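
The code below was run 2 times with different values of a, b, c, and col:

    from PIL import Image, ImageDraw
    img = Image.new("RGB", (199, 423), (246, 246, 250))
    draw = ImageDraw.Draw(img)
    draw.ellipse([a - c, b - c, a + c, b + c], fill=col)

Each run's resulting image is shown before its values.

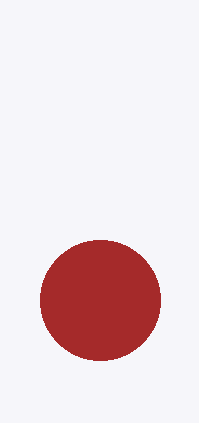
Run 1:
a = 100, b = 300, c = 60, col = 'brown'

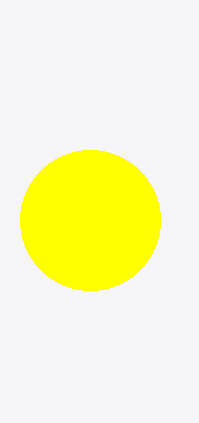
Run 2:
a = 90
b = 220
c = 70
col = 'yellow'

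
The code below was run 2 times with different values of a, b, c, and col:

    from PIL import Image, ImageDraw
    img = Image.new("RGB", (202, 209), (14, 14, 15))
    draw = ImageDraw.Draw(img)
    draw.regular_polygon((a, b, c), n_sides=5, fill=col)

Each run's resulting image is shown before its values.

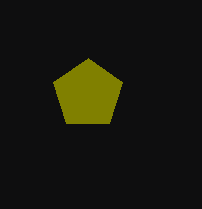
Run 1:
a = 88; b = 94; c = 36; col = 'olive'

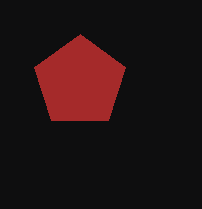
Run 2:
a = 80, b = 82, c = 48, col = 'brown'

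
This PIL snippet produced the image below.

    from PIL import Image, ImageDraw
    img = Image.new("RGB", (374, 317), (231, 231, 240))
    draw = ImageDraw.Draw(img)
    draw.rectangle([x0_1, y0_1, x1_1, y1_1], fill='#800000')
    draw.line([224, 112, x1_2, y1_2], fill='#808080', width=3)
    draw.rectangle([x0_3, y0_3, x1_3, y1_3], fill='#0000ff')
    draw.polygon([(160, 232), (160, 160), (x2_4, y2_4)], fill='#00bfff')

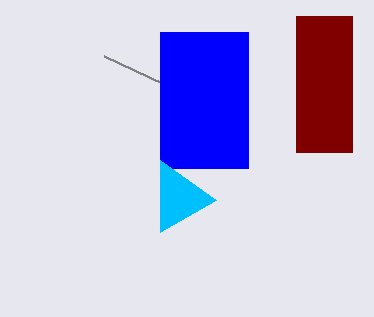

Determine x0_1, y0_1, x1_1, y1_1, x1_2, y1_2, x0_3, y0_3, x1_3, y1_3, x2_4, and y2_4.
x0_1 = 296; y0_1 = 16; x1_1 = 352; y1_1 = 152; x1_2 = 104; y1_2 = 56; x0_3 = 160; y0_3 = 32; x1_3 = 248; y1_3 = 168; x2_4 = 216; y2_4 = 200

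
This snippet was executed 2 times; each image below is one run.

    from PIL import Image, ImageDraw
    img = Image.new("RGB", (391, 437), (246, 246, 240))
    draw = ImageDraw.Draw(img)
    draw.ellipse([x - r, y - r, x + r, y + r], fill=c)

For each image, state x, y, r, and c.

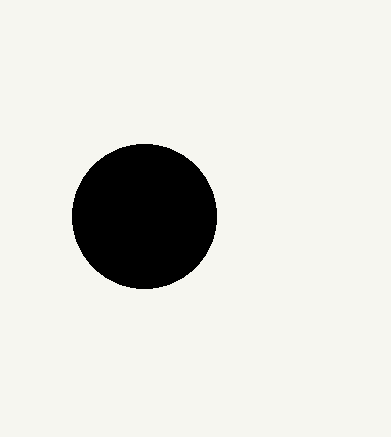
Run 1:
x = 144; y = 216; r = 72; c = 'black'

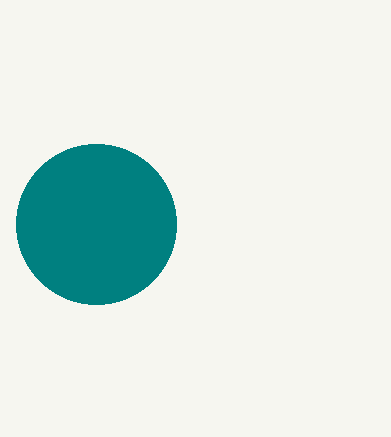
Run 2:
x = 96; y = 224; r = 80; c = 'teal'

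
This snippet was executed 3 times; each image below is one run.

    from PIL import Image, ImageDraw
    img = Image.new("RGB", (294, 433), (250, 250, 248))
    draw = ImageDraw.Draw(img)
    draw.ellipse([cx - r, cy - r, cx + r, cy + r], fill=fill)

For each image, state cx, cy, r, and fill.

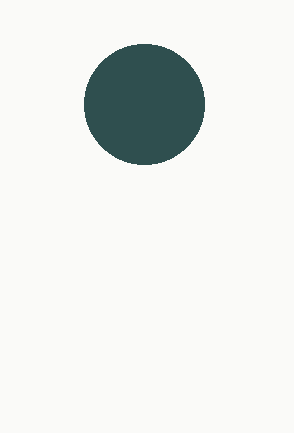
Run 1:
cx = 144; cy = 104; r = 60; fill = 'darkslategray'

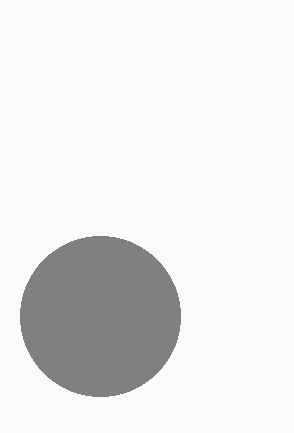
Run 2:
cx = 100, cy = 316, r = 80, fill = 'gray'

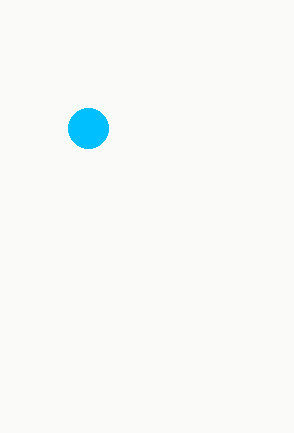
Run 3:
cx = 88, cy = 128, r = 20, fill = 'deepskyblue'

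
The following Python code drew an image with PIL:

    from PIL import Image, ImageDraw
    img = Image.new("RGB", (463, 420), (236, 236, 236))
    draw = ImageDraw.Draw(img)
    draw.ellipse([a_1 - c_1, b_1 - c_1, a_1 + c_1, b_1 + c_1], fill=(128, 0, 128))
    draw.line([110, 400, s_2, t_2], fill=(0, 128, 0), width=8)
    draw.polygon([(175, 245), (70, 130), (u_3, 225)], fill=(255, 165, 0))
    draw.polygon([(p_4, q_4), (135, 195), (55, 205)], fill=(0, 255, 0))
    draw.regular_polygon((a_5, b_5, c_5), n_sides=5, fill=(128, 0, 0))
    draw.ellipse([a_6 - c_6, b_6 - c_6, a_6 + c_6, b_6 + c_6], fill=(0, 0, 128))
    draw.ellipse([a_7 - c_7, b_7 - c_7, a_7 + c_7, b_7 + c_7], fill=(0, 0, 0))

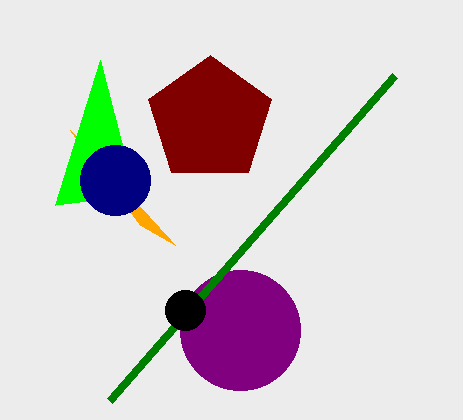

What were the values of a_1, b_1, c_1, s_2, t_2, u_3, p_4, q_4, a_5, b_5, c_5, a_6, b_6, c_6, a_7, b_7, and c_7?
a_1 = 240
b_1 = 330
c_1 = 60
s_2 = 395
t_2 = 75
u_3 = 140
p_4 = 100
q_4 = 60
a_5 = 210
b_5 = 120
c_5 = 65
a_6 = 115
b_6 = 180
c_6 = 35
a_7 = 185
b_7 = 310
c_7 = 20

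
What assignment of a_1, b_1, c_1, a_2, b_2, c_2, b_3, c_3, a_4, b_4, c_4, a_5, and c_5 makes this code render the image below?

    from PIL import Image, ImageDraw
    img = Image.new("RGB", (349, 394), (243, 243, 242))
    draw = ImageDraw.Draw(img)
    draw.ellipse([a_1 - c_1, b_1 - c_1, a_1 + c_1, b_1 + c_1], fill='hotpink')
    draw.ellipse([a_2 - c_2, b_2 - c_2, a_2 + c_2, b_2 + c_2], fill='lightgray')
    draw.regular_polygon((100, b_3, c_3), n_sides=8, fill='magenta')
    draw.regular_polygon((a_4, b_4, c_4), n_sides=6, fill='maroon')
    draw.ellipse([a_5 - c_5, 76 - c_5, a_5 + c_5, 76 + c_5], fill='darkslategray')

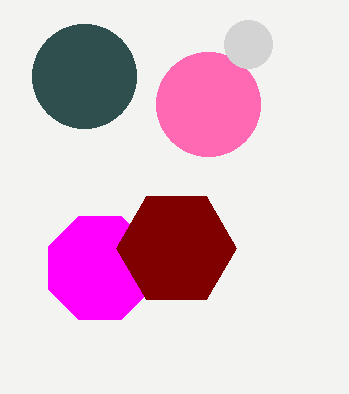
a_1 = 208; b_1 = 104; c_1 = 52; a_2 = 248; b_2 = 44; c_2 = 24; b_3 = 268; c_3 = 56; a_4 = 176; b_4 = 248; c_4 = 60; a_5 = 84; c_5 = 52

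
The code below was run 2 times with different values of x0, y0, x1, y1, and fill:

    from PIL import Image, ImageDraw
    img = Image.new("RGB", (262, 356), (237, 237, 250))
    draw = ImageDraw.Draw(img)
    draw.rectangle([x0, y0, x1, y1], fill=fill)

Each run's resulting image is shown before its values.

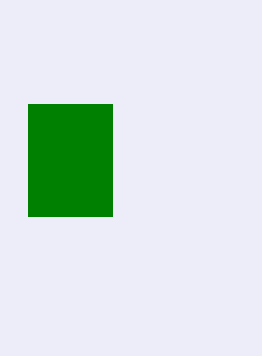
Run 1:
x0 = 28; y0 = 104; x1 = 112; y1 = 216; fill = 'green'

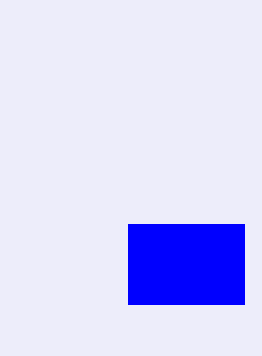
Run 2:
x0 = 128
y0 = 224
x1 = 244
y1 = 304
fill = 'blue'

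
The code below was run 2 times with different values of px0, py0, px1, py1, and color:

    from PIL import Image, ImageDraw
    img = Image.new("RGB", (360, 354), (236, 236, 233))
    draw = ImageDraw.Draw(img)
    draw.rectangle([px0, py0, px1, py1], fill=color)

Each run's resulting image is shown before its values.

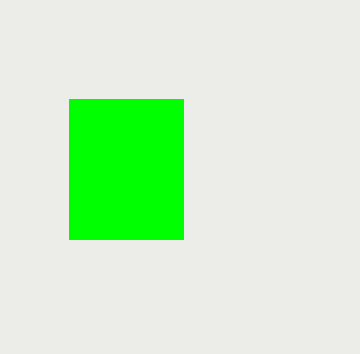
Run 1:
px0 = 69
py0 = 99
px1 = 183
py1 = 239
color = 'lime'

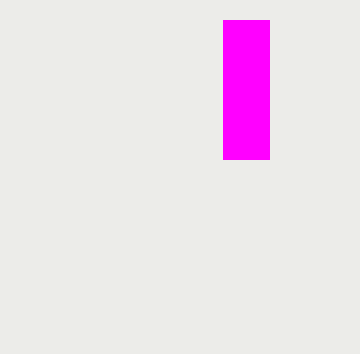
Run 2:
px0 = 223, py0 = 20, px1 = 269, py1 = 159, color = 'magenta'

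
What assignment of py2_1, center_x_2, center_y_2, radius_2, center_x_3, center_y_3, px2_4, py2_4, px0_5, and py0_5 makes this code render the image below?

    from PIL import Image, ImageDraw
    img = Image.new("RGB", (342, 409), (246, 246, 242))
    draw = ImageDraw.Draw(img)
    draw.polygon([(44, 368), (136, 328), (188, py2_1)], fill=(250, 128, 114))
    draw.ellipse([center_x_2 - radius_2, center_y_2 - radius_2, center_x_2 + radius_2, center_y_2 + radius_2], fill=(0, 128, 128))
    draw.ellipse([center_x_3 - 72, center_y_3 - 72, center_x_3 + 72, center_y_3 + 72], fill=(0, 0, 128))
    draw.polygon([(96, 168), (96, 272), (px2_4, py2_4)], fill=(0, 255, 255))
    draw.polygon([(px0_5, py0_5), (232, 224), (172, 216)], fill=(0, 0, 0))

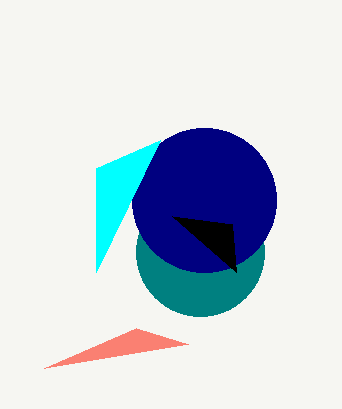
py2_1 = 344, center_x_2 = 200, center_y_2 = 252, radius_2 = 64, center_x_3 = 204, center_y_3 = 200, px2_4 = 160, py2_4 = 140, px0_5 = 236, py0_5 = 272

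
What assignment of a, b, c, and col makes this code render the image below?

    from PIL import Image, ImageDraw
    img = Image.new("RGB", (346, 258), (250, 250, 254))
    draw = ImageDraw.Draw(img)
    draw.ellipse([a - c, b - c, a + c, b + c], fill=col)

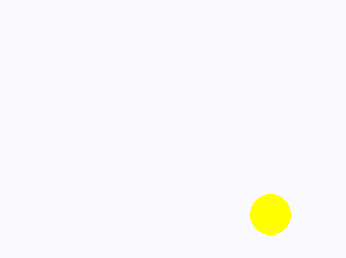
a = 270; b = 214; c = 20; col = 'yellow'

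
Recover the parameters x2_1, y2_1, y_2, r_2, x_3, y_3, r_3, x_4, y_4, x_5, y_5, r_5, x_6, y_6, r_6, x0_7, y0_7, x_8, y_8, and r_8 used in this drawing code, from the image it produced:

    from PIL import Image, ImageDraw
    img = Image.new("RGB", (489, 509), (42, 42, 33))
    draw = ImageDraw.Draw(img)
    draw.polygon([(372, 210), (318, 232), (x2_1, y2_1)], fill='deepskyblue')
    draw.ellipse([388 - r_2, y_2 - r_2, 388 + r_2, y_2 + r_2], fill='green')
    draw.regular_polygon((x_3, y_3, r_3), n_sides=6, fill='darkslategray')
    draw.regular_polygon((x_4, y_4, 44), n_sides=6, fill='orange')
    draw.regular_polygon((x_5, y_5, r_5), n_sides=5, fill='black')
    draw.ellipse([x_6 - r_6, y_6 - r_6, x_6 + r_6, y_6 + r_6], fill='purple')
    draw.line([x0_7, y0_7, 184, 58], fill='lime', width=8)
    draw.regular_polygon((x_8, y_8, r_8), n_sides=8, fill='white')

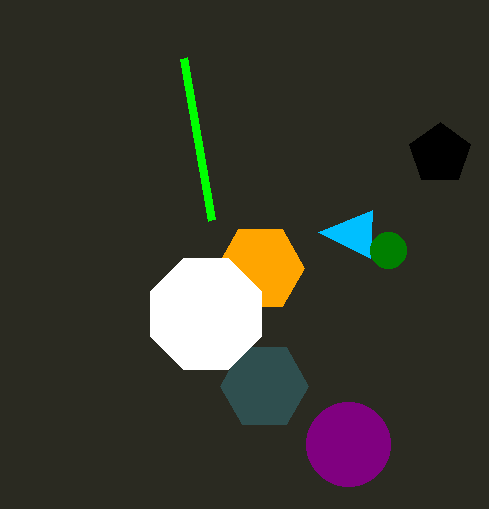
x2_1 = 370, y2_1 = 258, y_2 = 250, r_2 = 18, x_3 = 264, y_3 = 386, r_3 = 44, x_4 = 260, y_4 = 268, x_5 = 440, y_5 = 154, r_5 = 32, x_6 = 348, y_6 = 444, r_6 = 42, x0_7 = 212, y0_7 = 220, x_8 = 206, y_8 = 314, r_8 = 60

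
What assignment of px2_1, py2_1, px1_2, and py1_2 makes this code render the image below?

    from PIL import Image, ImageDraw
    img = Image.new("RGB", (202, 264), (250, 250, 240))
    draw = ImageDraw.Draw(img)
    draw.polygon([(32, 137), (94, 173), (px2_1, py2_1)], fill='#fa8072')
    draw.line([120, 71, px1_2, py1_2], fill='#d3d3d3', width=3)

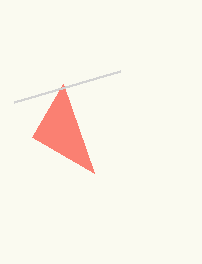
px2_1 = 63; py2_1 = 84; px1_2 = 14; py1_2 = 102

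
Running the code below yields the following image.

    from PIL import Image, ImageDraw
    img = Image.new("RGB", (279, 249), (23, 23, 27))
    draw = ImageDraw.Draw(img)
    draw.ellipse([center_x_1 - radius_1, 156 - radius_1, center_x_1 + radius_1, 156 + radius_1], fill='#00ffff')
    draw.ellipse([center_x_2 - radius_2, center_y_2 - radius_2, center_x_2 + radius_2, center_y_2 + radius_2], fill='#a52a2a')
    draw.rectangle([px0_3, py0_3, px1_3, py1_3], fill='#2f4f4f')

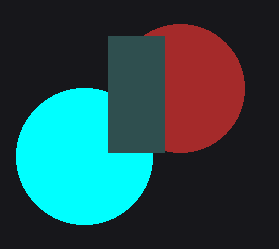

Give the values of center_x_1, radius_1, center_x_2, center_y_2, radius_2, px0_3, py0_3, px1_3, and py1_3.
center_x_1 = 84; radius_1 = 68; center_x_2 = 180; center_y_2 = 88; radius_2 = 64; px0_3 = 108; py0_3 = 36; px1_3 = 164; py1_3 = 152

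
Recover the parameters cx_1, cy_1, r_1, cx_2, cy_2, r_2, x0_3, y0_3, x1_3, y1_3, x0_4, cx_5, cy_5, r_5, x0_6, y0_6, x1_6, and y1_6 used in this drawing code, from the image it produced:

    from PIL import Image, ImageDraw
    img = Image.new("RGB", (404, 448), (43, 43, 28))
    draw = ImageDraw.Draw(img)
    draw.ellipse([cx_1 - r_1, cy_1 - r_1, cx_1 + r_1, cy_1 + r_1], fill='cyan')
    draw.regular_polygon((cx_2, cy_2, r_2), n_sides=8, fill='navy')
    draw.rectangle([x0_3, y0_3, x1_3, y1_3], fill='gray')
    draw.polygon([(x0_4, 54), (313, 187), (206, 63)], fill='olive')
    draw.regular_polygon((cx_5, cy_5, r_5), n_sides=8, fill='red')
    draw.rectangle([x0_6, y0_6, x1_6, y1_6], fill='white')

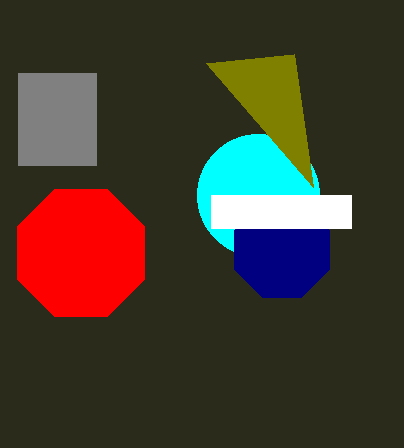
cx_1 = 258
cy_1 = 195
r_1 = 61
cx_2 = 282
cy_2 = 250
r_2 = 51
x0_3 = 18
y0_3 = 73
x1_3 = 96
y1_3 = 165
x0_4 = 294
cx_5 = 81
cy_5 = 253
r_5 = 69
x0_6 = 211
y0_6 = 195
x1_6 = 351
y1_6 = 228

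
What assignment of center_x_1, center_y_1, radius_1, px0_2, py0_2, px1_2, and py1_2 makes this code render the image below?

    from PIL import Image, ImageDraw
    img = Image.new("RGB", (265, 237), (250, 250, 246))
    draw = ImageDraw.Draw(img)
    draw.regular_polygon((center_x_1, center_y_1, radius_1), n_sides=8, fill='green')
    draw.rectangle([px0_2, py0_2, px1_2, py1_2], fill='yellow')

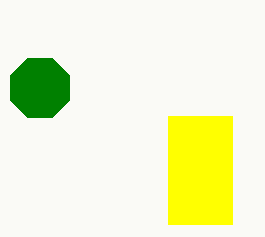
center_x_1 = 40, center_y_1 = 88, radius_1 = 32, px0_2 = 168, py0_2 = 116, px1_2 = 232, py1_2 = 224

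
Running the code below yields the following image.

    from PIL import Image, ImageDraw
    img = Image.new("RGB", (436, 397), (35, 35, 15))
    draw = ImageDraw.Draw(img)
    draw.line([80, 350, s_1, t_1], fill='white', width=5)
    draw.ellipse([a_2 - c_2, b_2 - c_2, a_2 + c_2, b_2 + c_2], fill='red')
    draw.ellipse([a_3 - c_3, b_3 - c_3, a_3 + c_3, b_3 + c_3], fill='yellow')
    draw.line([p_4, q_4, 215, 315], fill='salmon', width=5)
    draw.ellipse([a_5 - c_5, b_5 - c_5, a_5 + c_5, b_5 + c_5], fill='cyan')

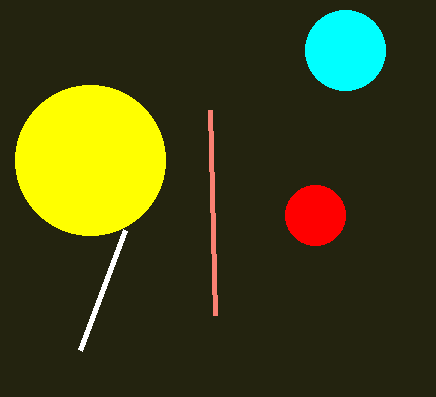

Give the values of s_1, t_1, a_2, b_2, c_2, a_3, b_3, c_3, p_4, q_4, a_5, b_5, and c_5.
s_1 = 125; t_1 = 230; a_2 = 315; b_2 = 215; c_2 = 30; a_3 = 90; b_3 = 160; c_3 = 75; p_4 = 210; q_4 = 110; a_5 = 345; b_5 = 50; c_5 = 40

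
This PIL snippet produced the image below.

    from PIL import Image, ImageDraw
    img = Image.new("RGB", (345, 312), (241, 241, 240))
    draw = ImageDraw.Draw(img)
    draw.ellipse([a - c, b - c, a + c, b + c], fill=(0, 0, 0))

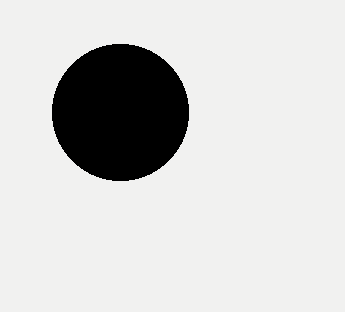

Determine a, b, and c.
a = 120, b = 112, c = 68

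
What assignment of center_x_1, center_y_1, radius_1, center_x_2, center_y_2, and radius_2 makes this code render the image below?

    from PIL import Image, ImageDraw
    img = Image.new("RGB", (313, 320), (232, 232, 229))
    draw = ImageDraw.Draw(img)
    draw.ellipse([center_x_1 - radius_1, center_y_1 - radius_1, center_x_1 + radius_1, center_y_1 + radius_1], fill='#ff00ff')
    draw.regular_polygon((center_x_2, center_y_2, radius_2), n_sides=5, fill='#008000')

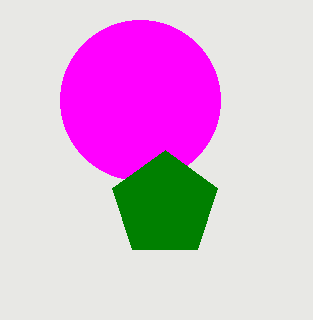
center_x_1 = 140, center_y_1 = 100, radius_1 = 80, center_x_2 = 165, center_y_2 = 205, radius_2 = 55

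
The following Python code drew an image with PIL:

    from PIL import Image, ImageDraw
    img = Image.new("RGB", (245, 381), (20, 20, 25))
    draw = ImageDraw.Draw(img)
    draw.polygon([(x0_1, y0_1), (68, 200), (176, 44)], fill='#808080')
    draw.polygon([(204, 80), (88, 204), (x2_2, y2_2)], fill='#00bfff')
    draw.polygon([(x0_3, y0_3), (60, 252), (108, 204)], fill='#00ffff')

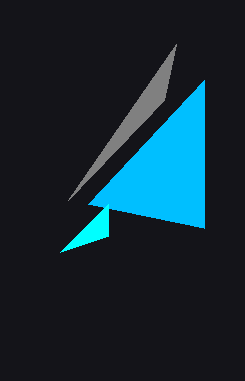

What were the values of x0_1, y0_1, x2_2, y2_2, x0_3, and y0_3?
x0_1 = 164
y0_1 = 100
x2_2 = 204
y2_2 = 228
x0_3 = 108
y0_3 = 236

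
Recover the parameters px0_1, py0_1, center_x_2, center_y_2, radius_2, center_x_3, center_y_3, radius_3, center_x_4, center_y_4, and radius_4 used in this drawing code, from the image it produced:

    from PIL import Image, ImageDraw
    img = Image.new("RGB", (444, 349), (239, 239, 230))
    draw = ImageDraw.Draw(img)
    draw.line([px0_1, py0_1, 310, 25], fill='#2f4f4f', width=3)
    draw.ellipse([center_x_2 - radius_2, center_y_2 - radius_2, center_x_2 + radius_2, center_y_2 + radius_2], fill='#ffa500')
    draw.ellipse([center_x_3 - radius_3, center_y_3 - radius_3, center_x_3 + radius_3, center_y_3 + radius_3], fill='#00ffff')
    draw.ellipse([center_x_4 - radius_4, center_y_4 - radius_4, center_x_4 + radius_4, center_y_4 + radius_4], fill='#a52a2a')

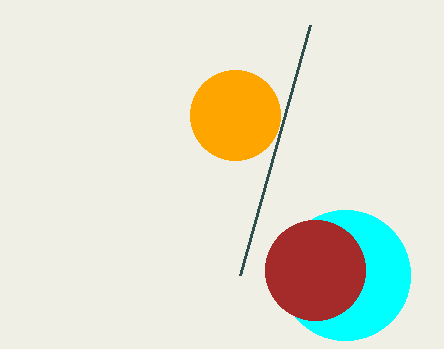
px0_1 = 240
py0_1 = 275
center_x_2 = 235
center_y_2 = 115
radius_2 = 45
center_x_3 = 345
center_y_3 = 275
radius_3 = 65
center_x_4 = 315
center_y_4 = 270
radius_4 = 50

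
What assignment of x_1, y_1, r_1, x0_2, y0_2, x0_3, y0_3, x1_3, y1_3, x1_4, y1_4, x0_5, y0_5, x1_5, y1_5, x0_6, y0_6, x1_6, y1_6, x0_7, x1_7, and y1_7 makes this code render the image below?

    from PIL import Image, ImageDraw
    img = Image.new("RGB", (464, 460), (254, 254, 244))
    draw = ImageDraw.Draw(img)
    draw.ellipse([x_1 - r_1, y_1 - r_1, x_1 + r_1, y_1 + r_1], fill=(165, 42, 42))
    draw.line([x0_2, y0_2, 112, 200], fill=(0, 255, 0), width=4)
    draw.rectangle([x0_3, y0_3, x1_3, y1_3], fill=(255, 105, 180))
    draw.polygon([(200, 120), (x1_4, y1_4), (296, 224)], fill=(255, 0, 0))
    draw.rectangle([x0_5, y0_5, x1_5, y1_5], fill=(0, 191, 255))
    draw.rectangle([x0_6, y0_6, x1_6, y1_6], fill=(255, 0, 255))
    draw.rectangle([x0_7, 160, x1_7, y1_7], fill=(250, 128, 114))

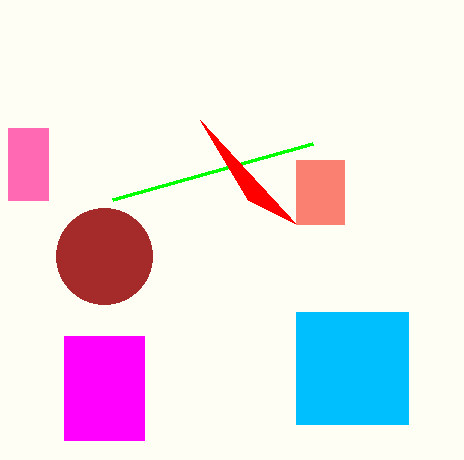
x_1 = 104, y_1 = 256, r_1 = 48, x0_2 = 312, y0_2 = 144, x0_3 = 8, y0_3 = 128, x1_3 = 48, y1_3 = 200, x1_4 = 248, y1_4 = 200, x0_5 = 296, y0_5 = 312, x1_5 = 408, y1_5 = 424, x0_6 = 64, y0_6 = 336, x1_6 = 144, y1_6 = 440, x0_7 = 296, x1_7 = 344, y1_7 = 224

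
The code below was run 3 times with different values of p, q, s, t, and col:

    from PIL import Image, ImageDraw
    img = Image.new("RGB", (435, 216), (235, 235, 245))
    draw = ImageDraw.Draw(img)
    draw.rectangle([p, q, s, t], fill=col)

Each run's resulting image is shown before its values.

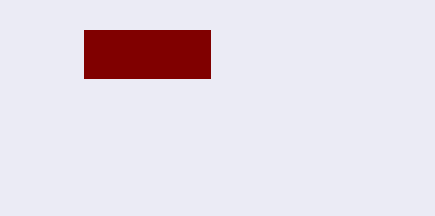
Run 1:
p = 84, q = 30, s = 210, t = 78, col = 'maroon'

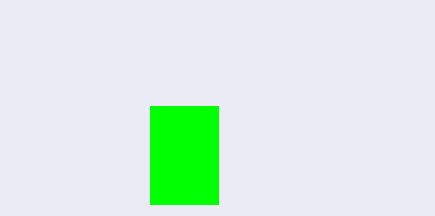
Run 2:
p = 150
q = 106
s = 218
t = 204
col = 'lime'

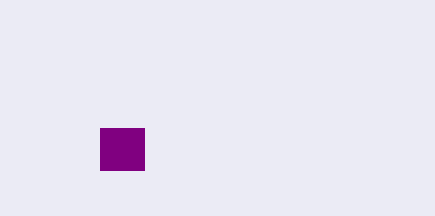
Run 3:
p = 100
q = 128
s = 144
t = 170
col = 'purple'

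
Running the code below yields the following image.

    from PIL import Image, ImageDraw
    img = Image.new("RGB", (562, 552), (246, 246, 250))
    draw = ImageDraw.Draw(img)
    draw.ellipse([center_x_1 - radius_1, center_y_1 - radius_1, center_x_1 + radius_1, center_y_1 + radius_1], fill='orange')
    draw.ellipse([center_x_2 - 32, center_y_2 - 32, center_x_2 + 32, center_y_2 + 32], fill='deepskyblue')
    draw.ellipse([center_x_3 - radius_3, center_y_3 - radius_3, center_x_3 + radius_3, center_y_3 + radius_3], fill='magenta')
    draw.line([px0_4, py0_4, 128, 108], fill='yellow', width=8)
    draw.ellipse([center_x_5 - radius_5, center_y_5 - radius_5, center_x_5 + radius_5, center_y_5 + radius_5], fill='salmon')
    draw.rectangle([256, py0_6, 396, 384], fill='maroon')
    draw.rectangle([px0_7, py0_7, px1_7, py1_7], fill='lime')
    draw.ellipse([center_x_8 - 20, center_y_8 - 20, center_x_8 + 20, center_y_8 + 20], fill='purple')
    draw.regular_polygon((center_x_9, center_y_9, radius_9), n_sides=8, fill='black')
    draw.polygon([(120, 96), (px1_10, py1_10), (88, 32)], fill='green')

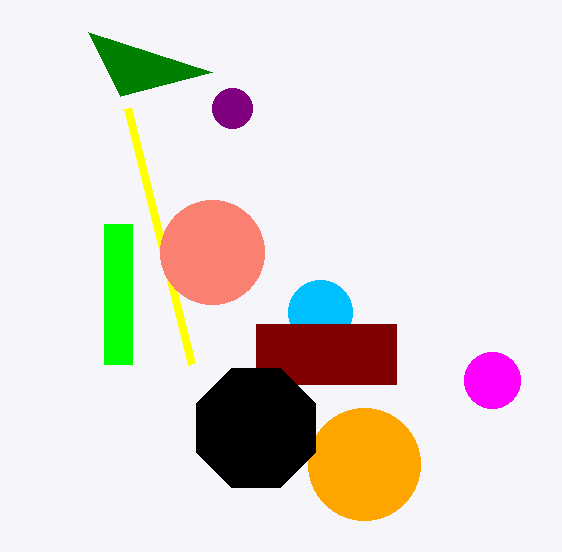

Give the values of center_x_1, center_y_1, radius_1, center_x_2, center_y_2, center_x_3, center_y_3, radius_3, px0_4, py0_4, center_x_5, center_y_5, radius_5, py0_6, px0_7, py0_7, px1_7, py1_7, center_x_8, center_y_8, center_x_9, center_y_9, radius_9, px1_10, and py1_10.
center_x_1 = 364; center_y_1 = 464; radius_1 = 56; center_x_2 = 320; center_y_2 = 312; center_x_3 = 492; center_y_3 = 380; radius_3 = 28; px0_4 = 192; py0_4 = 364; center_x_5 = 212; center_y_5 = 252; radius_5 = 52; py0_6 = 324; px0_7 = 104; py0_7 = 224; px1_7 = 132; py1_7 = 364; center_x_8 = 232; center_y_8 = 108; center_x_9 = 256; center_y_9 = 428; radius_9 = 64; px1_10 = 212; py1_10 = 72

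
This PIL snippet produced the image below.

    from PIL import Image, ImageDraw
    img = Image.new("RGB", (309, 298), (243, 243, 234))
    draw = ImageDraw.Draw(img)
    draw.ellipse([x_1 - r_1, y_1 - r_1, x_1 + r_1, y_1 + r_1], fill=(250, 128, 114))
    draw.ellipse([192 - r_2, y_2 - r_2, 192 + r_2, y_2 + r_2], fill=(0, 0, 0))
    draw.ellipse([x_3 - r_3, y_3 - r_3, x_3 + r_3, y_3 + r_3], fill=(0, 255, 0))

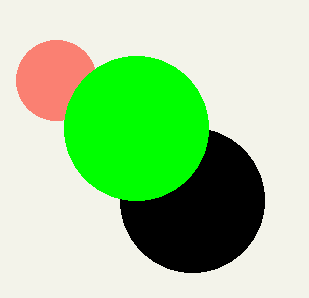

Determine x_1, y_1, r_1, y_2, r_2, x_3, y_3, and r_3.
x_1 = 56
y_1 = 80
r_1 = 40
y_2 = 200
r_2 = 72
x_3 = 136
y_3 = 128
r_3 = 72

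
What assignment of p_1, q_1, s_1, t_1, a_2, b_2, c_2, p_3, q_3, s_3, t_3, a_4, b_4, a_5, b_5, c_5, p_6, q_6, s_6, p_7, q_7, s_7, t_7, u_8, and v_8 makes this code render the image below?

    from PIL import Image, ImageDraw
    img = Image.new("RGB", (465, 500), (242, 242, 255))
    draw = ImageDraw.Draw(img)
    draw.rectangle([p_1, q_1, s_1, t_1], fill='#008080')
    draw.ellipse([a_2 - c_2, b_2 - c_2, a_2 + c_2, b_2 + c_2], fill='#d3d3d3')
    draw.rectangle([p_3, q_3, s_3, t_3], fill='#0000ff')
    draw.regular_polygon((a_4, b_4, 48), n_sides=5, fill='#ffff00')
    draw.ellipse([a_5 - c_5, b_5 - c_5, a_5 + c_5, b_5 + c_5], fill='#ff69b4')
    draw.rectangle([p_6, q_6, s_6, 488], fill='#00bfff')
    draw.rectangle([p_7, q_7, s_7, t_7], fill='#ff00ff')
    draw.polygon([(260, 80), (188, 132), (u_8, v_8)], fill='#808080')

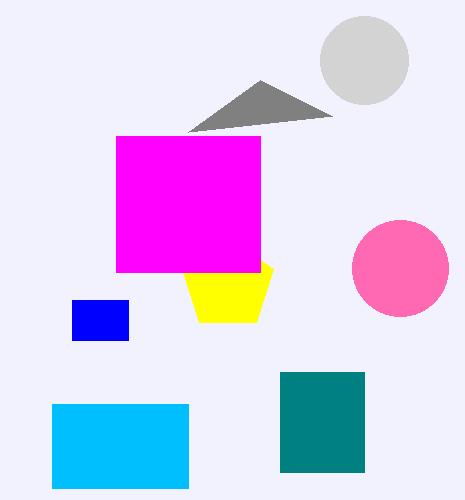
p_1 = 280, q_1 = 372, s_1 = 364, t_1 = 472, a_2 = 364, b_2 = 60, c_2 = 44, p_3 = 72, q_3 = 300, s_3 = 128, t_3 = 340, a_4 = 228, b_4 = 284, a_5 = 400, b_5 = 268, c_5 = 48, p_6 = 52, q_6 = 404, s_6 = 188, p_7 = 116, q_7 = 136, s_7 = 260, t_7 = 272, u_8 = 332, v_8 = 116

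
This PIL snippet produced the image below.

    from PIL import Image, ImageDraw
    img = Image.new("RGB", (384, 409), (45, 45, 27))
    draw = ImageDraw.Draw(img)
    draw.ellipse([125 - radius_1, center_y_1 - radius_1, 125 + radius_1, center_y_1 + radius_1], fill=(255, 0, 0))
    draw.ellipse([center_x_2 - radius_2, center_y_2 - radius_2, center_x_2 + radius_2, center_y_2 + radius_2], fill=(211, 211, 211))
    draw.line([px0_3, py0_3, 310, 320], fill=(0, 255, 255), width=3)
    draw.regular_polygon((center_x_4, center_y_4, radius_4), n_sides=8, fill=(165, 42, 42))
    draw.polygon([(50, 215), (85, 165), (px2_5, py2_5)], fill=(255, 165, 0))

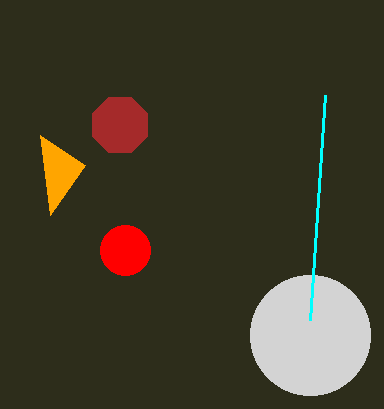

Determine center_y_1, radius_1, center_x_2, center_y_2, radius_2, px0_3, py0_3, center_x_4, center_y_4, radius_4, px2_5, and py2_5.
center_y_1 = 250; radius_1 = 25; center_x_2 = 310; center_y_2 = 335; radius_2 = 60; px0_3 = 325; py0_3 = 95; center_x_4 = 120; center_y_4 = 125; radius_4 = 30; px2_5 = 40; py2_5 = 135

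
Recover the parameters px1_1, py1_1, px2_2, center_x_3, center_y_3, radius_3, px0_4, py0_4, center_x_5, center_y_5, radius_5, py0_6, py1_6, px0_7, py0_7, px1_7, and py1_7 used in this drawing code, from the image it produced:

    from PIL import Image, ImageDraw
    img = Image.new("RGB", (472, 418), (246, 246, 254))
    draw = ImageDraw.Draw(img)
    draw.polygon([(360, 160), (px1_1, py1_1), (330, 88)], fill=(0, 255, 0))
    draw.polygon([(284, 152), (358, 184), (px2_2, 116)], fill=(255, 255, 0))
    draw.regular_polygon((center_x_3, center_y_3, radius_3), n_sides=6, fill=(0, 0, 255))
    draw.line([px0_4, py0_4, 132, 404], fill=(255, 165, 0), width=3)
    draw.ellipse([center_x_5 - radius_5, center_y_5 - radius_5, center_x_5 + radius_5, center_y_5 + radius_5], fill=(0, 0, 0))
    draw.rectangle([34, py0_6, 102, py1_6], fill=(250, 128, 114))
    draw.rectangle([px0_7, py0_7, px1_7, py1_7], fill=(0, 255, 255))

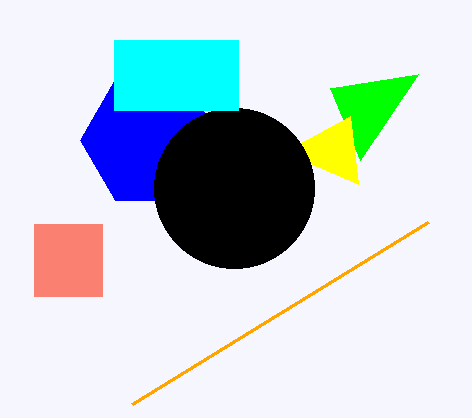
px1_1 = 418
py1_1 = 74
px2_2 = 350
center_x_3 = 150
center_y_3 = 140
radius_3 = 70
px0_4 = 428
py0_4 = 222
center_x_5 = 234
center_y_5 = 188
radius_5 = 80
py0_6 = 224
py1_6 = 296
px0_7 = 114
py0_7 = 40
px1_7 = 238
py1_7 = 110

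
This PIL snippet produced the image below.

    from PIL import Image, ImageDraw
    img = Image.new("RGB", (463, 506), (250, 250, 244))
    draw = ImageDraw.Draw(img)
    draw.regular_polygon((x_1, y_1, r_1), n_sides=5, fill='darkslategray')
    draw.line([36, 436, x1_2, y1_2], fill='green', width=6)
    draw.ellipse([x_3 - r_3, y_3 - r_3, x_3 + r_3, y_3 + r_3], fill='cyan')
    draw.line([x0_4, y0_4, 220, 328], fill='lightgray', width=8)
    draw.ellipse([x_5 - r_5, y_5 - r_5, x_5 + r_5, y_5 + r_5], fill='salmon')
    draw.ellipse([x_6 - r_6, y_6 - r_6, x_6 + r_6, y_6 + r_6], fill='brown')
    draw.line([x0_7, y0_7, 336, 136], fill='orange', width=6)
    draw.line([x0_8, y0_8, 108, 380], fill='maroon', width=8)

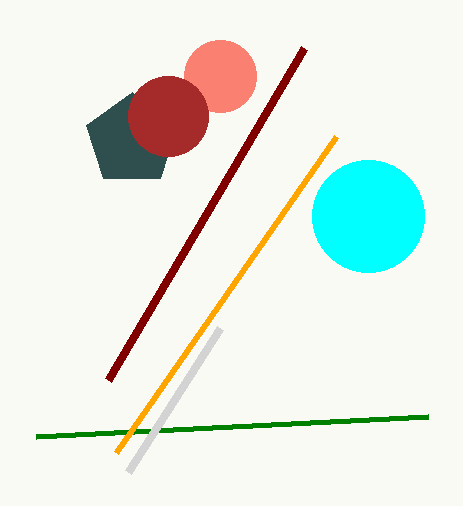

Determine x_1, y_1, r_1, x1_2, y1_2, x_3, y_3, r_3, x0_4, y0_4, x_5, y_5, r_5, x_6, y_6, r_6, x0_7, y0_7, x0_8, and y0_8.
x_1 = 132, y_1 = 140, r_1 = 48, x1_2 = 428, y1_2 = 416, x_3 = 368, y_3 = 216, r_3 = 56, x0_4 = 128, y0_4 = 472, x_5 = 220, y_5 = 76, r_5 = 36, x_6 = 168, y_6 = 116, r_6 = 40, x0_7 = 116, y0_7 = 452, x0_8 = 304, y0_8 = 48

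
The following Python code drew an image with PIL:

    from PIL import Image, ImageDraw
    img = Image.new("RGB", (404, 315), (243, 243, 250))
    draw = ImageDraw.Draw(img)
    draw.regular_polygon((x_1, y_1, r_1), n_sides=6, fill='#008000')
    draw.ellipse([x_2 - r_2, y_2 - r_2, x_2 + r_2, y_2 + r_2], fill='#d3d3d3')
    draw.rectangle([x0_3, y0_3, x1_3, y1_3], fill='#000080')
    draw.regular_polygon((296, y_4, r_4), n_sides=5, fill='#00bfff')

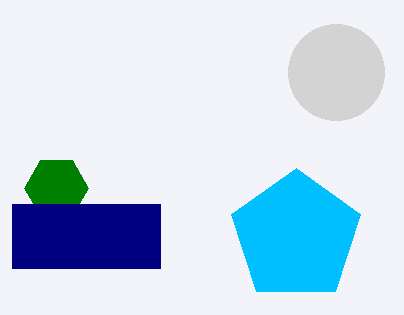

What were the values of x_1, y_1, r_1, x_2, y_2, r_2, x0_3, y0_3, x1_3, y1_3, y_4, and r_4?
x_1 = 56
y_1 = 188
r_1 = 32
x_2 = 336
y_2 = 72
r_2 = 48
x0_3 = 12
y0_3 = 204
x1_3 = 160
y1_3 = 268
y_4 = 236
r_4 = 68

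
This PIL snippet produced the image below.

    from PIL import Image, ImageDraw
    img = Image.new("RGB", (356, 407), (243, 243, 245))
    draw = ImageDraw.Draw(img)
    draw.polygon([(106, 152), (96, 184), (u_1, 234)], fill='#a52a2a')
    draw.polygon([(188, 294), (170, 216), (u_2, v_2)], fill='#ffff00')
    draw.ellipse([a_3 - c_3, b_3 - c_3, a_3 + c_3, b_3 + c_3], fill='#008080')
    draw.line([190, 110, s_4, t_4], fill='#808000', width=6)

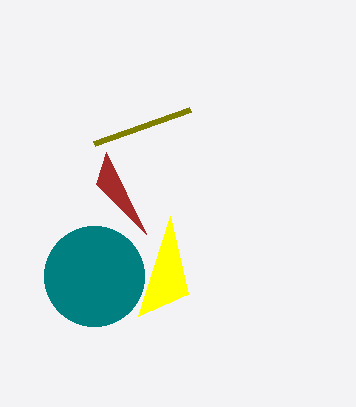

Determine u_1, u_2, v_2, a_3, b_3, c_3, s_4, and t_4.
u_1 = 146
u_2 = 138
v_2 = 316
a_3 = 94
b_3 = 276
c_3 = 50
s_4 = 94
t_4 = 144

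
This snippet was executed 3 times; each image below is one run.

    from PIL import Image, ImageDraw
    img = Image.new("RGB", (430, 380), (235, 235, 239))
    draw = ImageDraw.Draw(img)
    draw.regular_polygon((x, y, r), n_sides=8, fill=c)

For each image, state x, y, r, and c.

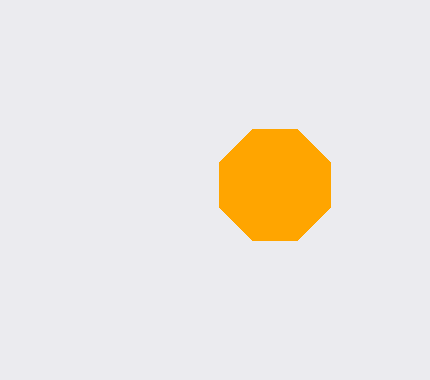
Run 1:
x = 275; y = 185; r = 60; c = 'orange'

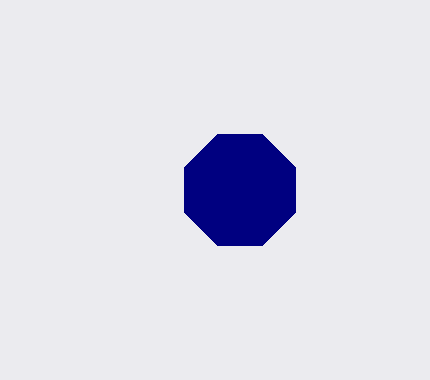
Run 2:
x = 240
y = 190
r = 60
c = 'navy'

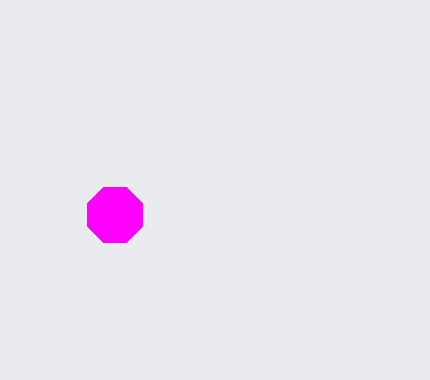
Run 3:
x = 115
y = 215
r = 30
c = 'magenta'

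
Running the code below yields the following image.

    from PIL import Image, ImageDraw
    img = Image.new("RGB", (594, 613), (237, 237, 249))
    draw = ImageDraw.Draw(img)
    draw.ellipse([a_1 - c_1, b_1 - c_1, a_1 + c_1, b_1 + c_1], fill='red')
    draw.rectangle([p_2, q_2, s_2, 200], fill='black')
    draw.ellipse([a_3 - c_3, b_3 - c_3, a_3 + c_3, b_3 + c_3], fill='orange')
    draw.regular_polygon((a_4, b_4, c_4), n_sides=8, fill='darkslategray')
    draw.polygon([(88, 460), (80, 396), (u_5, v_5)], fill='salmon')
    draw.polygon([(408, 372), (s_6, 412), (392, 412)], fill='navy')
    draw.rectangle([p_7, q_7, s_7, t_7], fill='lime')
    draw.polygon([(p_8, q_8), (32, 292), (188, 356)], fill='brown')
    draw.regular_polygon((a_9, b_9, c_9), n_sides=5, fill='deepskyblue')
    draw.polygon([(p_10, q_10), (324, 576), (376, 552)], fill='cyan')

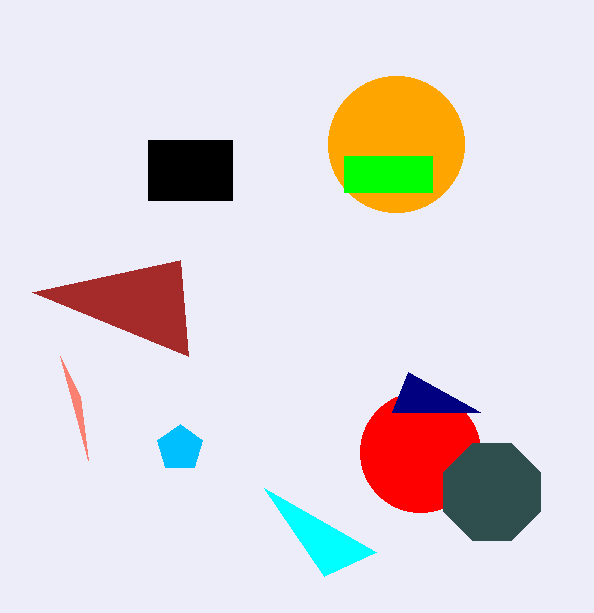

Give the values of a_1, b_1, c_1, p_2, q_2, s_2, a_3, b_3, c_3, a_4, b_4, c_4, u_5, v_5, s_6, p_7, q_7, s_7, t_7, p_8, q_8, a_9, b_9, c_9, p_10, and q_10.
a_1 = 420
b_1 = 452
c_1 = 60
p_2 = 148
q_2 = 140
s_2 = 232
a_3 = 396
b_3 = 144
c_3 = 68
a_4 = 492
b_4 = 492
c_4 = 52
u_5 = 60
v_5 = 356
s_6 = 480
p_7 = 344
q_7 = 156
s_7 = 432
t_7 = 192
p_8 = 180
q_8 = 260
a_9 = 180
b_9 = 448
c_9 = 24
p_10 = 264
q_10 = 488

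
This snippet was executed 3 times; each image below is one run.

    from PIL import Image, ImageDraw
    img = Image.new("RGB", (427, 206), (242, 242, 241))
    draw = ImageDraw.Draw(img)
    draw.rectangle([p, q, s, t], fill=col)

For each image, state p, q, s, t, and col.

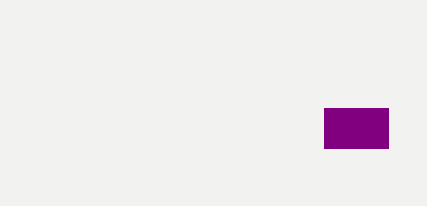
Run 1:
p = 324, q = 108, s = 388, t = 148, col = 'purple'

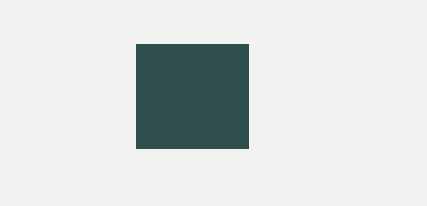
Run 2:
p = 136; q = 44; s = 248; t = 148; col = 'darkslategray'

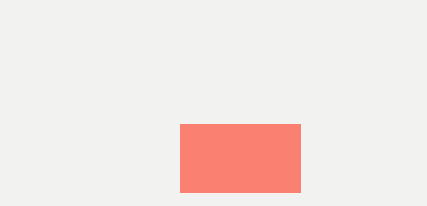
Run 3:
p = 180, q = 124, s = 300, t = 192, col = 'salmon'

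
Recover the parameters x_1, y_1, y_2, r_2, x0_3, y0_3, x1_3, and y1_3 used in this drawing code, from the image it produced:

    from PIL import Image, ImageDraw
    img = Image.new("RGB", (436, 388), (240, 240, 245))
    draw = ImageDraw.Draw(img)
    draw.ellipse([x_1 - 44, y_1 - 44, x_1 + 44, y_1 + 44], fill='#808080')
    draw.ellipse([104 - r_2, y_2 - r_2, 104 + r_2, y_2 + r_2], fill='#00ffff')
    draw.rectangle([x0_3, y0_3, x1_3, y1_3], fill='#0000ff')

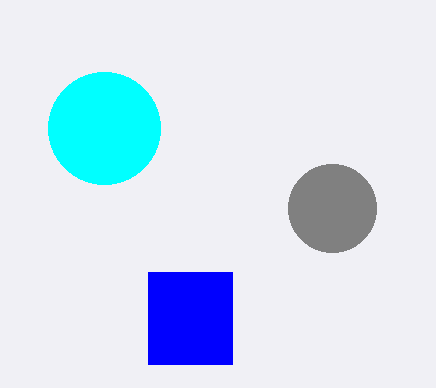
x_1 = 332; y_1 = 208; y_2 = 128; r_2 = 56; x0_3 = 148; y0_3 = 272; x1_3 = 232; y1_3 = 364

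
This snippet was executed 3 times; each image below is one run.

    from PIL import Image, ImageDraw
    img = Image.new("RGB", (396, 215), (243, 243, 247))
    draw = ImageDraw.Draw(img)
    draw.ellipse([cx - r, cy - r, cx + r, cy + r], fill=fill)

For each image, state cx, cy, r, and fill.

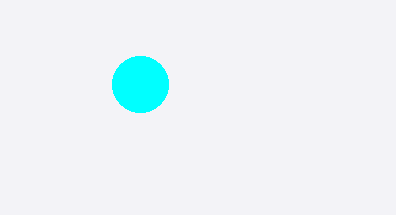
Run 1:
cx = 140
cy = 84
r = 28
fill = 'cyan'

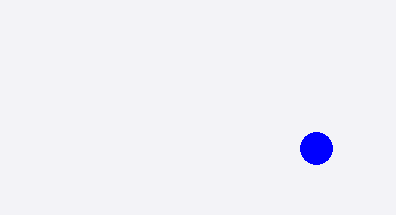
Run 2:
cx = 316; cy = 148; r = 16; fill = 'blue'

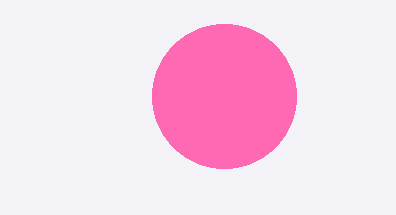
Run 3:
cx = 224
cy = 96
r = 72
fill = 'hotpink'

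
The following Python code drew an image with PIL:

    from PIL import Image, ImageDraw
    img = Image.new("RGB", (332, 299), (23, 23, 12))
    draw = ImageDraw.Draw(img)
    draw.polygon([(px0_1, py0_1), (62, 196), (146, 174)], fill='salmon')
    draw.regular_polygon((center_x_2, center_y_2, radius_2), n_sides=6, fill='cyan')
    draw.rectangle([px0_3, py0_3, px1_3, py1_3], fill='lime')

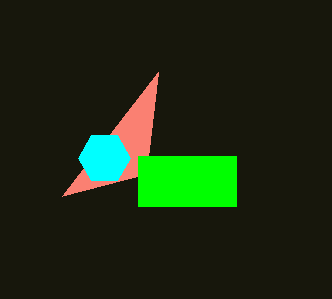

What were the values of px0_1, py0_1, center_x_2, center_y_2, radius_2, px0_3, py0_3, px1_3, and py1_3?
px0_1 = 158, py0_1 = 72, center_x_2 = 104, center_y_2 = 158, radius_2 = 26, px0_3 = 138, py0_3 = 156, px1_3 = 236, py1_3 = 206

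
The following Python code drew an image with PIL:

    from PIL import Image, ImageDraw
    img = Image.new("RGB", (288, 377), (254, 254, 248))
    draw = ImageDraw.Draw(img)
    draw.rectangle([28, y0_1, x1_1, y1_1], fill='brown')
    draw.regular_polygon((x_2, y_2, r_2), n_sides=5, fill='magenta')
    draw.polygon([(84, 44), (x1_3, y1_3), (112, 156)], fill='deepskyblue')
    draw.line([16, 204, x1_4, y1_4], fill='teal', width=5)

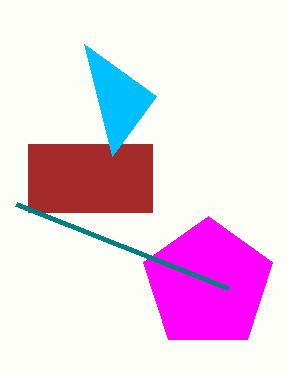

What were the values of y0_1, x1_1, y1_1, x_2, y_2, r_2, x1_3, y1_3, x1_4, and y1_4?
y0_1 = 144
x1_1 = 152
y1_1 = 212
x_2 = 208
y_2 = 284
r_2 = 68
x1_3 = 156
y1_3 = 96
x1_4 = 228
y1_4 = 288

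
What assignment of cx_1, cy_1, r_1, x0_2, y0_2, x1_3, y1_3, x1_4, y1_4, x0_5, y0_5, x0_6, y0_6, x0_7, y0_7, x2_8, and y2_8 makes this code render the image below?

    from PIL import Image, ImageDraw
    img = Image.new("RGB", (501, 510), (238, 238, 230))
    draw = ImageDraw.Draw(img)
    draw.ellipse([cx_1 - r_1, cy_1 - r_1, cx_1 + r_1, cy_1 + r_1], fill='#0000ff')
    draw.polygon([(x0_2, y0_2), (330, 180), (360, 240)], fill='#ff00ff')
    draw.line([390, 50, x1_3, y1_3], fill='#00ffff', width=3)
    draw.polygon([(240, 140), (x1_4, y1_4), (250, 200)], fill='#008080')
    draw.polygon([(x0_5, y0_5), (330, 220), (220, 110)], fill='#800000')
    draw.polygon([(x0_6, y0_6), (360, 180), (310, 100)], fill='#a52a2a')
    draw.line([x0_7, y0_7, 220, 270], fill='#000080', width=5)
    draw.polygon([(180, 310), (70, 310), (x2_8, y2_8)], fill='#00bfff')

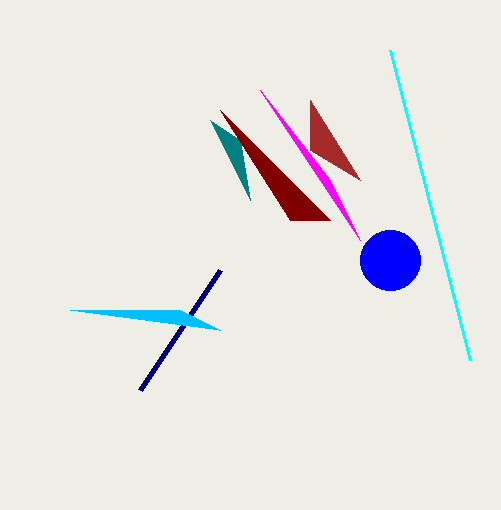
cx_1 = 390; cy_1 = 260; r_1 = 30; x0_2 = 260; y0_2 = 90; x1_3 = 470; y1_3 = 360; x1_4 = 210; y1_4 = 120; x0_5 = 290; y0_5 = 220; x0_6 = 310; y0_6 = 150; x0_7 = 140; y0_7 = 390; x2_8 = 220; y2_8 = 330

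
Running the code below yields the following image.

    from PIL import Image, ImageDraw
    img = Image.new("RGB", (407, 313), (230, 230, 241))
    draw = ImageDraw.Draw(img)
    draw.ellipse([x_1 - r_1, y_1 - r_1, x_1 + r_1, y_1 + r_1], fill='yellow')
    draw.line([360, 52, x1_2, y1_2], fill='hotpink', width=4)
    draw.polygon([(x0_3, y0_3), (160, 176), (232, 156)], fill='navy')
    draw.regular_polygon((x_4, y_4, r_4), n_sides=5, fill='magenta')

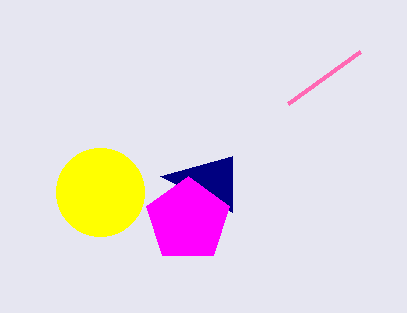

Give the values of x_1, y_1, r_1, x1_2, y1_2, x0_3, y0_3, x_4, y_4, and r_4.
x_1 = 100, y_1 = 192, r_1 = 44, x1_2 = 288, y1_2 = 104, x0_3 = 232, y0_3 = 212, x_4 = 188, y_4 = 220, r_4 = 44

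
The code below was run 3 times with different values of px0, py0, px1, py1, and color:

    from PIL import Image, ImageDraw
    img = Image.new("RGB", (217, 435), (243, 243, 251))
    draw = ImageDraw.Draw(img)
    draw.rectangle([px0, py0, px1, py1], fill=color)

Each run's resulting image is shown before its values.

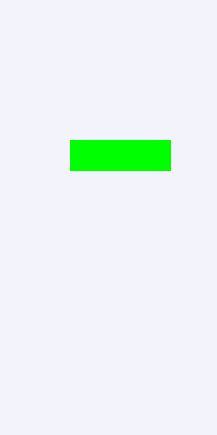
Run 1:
px0 = 70
py0 = 140
px1 = 170
py1 = 170
color = 'lime'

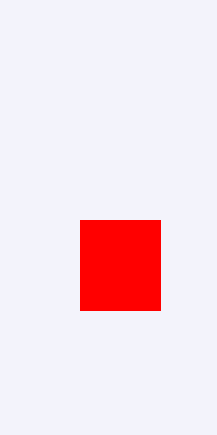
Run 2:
px0 = 80, py0 = 220, px1 = 160, py1 = 310, color = 'red'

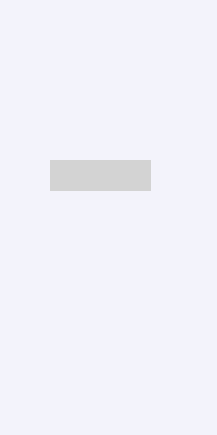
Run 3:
px0 = 50; py0 = 160; px1 = 150; py1 = 190; color = 'lightgray'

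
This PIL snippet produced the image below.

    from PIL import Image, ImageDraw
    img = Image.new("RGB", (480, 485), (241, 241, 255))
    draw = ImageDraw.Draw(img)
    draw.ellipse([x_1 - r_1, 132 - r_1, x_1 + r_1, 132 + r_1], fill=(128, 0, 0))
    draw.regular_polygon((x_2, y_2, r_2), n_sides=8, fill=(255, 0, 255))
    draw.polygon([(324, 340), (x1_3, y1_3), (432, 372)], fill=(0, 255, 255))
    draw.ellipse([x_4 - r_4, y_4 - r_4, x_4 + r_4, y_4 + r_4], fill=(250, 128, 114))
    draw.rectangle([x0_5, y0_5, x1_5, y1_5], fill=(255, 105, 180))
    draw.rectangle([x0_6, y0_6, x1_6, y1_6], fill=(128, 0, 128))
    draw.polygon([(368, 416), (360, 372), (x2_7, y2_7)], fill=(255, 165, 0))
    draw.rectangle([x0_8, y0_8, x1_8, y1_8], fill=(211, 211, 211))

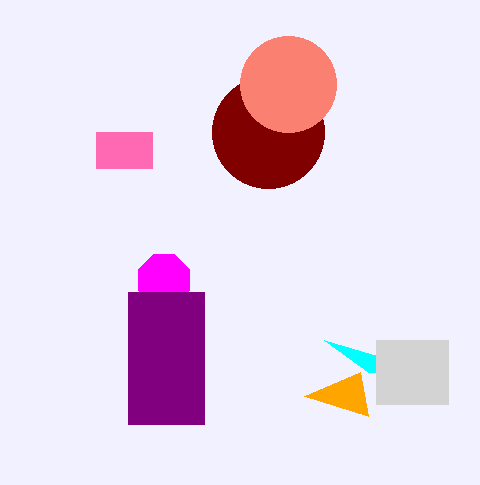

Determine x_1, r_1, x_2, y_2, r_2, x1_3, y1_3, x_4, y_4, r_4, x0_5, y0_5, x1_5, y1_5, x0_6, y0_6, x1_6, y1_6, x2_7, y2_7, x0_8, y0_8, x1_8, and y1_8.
x_1 = 268, r_1 = 56, x_2 = 164, y_2 = 280, r_2 = 28, x1_3 = 368, y1_3 = 372, x_4 = 288, y_4 = 84, r_4 = 48, x0_5 = 96, y0_5 = 132, x1_5 = 152, y1_5 = 168, x0_6 = 128, y0_6 = 292, x1_6 = 204, y1_6 = 424, x2_7 = 304, y2_7 = 396, x0_8 = 376, y0_8 = 340, x1_8 = 448, y1_8 = 404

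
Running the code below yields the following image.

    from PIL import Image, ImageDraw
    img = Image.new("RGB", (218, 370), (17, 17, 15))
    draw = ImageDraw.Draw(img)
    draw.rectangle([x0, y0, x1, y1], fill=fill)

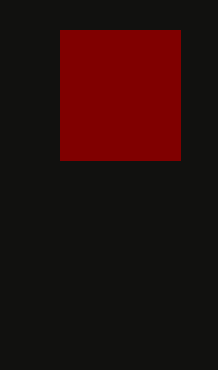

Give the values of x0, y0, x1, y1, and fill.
x0 = 60
y0 = 30
x1 = 180
y1 = 160
fill = 'maroon'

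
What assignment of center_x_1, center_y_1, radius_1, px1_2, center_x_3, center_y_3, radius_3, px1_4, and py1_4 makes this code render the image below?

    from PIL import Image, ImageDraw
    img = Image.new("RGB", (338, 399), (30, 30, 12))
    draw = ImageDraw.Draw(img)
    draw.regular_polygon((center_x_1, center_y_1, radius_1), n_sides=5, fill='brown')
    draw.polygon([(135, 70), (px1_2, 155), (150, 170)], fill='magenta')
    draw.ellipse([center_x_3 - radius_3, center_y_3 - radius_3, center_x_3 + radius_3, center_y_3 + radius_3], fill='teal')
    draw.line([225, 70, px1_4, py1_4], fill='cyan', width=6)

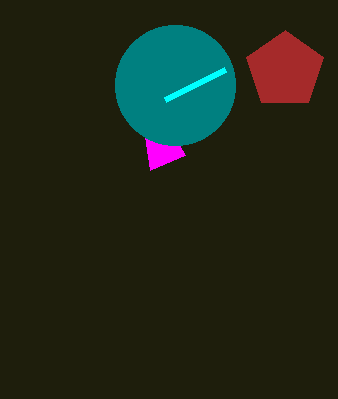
center_x_1 = 285
center_y_1 = 70
radius_1 = 40
px1_2 = 185
center_x_3 = 175
center_y_3 = 85
radius_3 = 60
px1_4 = 165
py1_4 = 100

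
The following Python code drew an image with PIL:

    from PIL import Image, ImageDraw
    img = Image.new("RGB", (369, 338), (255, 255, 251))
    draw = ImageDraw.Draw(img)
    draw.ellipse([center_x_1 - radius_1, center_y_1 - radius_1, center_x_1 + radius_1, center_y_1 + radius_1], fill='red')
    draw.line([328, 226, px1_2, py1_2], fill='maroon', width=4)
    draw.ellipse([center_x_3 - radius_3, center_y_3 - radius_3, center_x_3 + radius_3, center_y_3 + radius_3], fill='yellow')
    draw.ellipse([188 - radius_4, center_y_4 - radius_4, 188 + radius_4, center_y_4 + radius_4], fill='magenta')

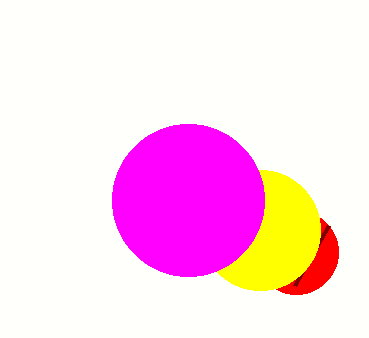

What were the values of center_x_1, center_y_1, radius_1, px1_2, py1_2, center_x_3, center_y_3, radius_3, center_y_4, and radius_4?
center_x_1 = 296; center_y_1 = 252; radius_1 = 42; px1_2 = 294; py1_2 = 286; center_x_3 = 260; center_y_3 = 230; radius_3 = 60; center_y_4 = 200; radius_4 = 76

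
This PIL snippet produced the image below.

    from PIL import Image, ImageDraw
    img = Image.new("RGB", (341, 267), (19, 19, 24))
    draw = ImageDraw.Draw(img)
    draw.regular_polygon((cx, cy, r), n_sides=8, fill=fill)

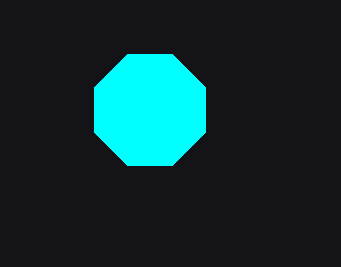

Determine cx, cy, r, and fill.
cx = 150; cy = 110; r = 60; fill = 'cyan'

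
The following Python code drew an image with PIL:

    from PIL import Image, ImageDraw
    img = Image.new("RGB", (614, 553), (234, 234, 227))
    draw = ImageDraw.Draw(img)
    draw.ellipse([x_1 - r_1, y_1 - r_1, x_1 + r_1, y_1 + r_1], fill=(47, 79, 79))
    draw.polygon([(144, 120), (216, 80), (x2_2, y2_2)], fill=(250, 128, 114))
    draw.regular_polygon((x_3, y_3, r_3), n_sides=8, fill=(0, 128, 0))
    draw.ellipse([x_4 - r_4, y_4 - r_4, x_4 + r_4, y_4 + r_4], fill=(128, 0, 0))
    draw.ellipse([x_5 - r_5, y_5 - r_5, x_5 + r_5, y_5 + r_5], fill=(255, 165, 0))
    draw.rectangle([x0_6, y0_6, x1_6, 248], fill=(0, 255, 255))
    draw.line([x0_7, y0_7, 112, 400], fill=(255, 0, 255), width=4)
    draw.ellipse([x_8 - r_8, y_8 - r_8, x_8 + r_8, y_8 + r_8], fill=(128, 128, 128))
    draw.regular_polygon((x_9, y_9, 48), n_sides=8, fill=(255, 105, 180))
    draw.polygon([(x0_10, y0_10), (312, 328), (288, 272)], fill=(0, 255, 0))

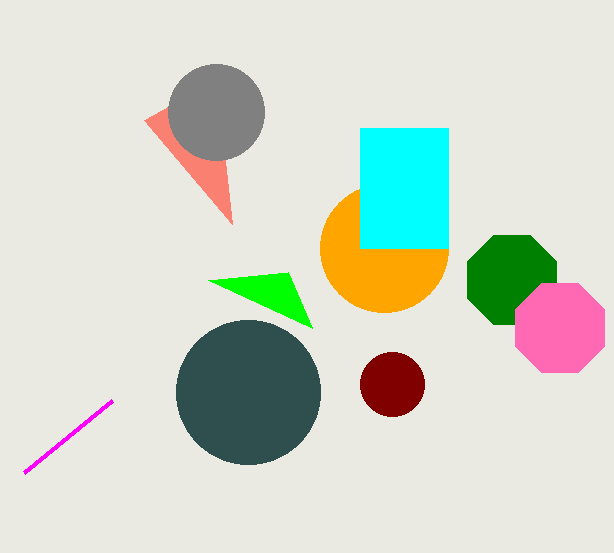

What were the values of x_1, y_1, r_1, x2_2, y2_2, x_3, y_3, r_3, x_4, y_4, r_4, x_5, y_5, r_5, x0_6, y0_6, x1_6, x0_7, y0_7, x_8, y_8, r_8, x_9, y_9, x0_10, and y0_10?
x_1 = 248; y_1 = 392; r_1 = 72; x2_2 = 232; y2_2 = 224; x_3 = 512; y_3 = 280; r_3 = 48; x_4 = 392; y_4 = 384; r_4 = 32; x_5 = 384; y_5 = 248; r_5 = 64; x0_6 = 360; y0_6 = 128; x1_6 = 448; x0_7 = 24; y0_7 = 472; x_8 = 216; y_8 = 112; r_8 = 48; x_9 = 560; y_9 = 328; x0_10 = 208; y0_10 = 280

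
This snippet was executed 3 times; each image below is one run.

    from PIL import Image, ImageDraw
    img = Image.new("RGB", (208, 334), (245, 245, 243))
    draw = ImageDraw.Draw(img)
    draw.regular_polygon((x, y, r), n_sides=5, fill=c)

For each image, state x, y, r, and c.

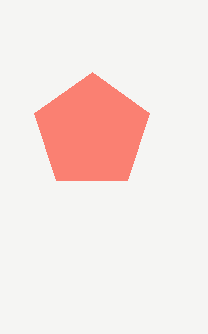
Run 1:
x = 92, y = 132, r = 60, c = 'salmon'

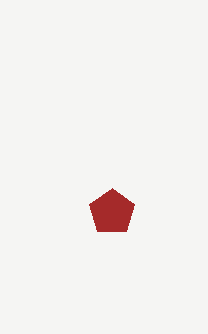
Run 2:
x = 112; y = 212; r = 24; c = 'brown'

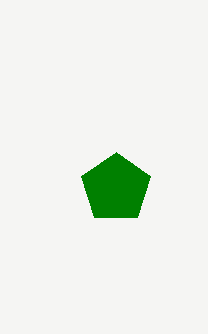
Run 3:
x = 116
y = 188
r = 36
c = 'green'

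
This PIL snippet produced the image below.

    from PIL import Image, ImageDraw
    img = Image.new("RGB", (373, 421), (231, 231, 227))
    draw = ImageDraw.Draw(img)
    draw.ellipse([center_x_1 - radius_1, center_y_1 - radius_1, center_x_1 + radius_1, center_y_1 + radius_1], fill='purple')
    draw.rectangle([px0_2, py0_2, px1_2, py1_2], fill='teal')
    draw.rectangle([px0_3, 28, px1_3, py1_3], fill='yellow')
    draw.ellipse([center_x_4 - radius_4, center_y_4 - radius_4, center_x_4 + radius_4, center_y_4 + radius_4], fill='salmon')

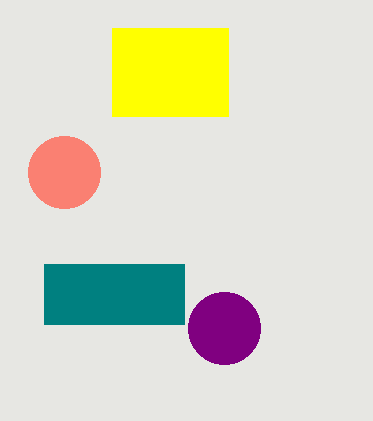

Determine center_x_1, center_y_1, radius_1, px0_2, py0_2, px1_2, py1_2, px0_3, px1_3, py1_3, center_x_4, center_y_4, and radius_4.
center_x_1 = 224; center_y_1 = 328; radius_1 = 36; px0_2 = 44; py0_2 = 264; px1_2 = 184; py1_2 = 324; px0_3 = 112; px1_3 = 228; py1_3 = 116; center_x_4 = 64; center_y_4 = 172; radius_4 = 36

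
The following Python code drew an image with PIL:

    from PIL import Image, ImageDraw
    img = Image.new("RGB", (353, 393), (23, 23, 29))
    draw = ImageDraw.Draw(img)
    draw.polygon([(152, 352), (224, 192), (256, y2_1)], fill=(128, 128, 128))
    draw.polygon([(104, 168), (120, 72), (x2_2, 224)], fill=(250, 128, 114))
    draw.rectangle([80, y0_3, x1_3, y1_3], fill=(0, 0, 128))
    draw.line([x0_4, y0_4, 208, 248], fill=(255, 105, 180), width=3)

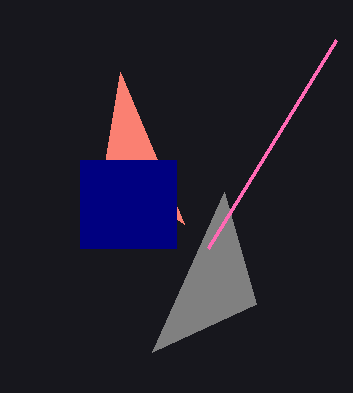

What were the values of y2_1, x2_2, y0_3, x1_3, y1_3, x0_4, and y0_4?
y2_1 = 304, x2_2 = 184, y0_3 = 160, x1_3 = 176, y1_3 = 248, x0_4 = 336, y0_4 = 40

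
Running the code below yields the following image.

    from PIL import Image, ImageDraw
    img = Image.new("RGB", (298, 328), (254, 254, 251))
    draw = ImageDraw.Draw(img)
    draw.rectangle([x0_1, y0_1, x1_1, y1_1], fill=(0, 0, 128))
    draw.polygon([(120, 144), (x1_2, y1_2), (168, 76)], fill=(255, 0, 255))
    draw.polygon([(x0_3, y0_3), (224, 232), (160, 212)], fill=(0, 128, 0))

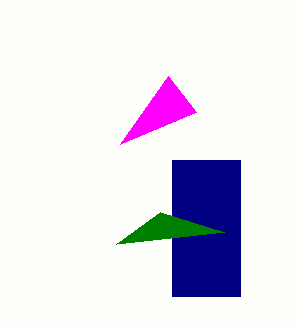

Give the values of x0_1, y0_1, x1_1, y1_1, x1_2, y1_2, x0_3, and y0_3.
x0_1 = 172
y0_1 = 160
x1_1 = 240
y1_1 = 296
x1_2 = 196
y1_2 = 112
x0_3 = 116
y0_3 = 244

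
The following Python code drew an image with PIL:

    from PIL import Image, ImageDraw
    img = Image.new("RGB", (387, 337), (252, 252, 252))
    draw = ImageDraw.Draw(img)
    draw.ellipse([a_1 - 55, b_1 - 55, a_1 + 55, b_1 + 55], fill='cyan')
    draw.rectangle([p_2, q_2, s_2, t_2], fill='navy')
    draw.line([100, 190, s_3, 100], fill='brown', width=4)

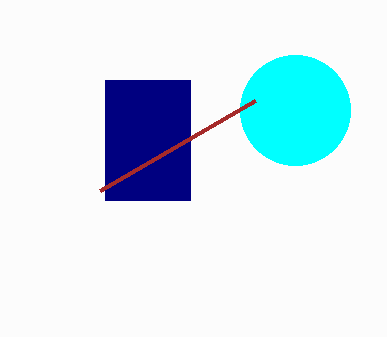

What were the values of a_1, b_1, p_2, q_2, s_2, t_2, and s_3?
a_1 = 295; b_1 = 110; p_2 = 105; q_2 = 80; s_2 = 190; t_2 = 200; s_3 = 255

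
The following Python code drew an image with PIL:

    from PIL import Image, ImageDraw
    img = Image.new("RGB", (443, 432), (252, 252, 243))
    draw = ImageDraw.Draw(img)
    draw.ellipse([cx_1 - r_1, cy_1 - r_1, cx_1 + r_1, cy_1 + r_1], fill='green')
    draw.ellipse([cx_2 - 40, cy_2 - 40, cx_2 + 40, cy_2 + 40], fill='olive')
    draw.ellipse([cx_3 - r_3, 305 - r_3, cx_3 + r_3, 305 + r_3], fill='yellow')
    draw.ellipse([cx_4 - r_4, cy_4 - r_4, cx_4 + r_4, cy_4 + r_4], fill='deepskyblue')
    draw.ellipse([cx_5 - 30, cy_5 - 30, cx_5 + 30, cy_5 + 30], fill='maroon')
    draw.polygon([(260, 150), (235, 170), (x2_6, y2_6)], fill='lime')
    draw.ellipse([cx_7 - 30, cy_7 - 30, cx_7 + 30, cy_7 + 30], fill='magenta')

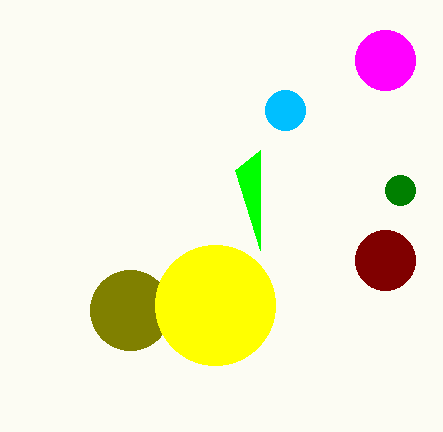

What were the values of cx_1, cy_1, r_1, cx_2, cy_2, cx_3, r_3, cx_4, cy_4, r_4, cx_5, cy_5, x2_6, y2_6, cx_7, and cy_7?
cx_1 = 400, cy_1 = 190, r_1 = 15, cx_2 = 130, cy_2 = 310, cx_3 = 215, r_3 = 60, cx_4 = 285, cy_4 = 110, r_4 = 20, cx_5 = 385, cy_5 = 260, x2_6 = 260, y2_6 = 250, cx_7 = 385, cy_7 = 60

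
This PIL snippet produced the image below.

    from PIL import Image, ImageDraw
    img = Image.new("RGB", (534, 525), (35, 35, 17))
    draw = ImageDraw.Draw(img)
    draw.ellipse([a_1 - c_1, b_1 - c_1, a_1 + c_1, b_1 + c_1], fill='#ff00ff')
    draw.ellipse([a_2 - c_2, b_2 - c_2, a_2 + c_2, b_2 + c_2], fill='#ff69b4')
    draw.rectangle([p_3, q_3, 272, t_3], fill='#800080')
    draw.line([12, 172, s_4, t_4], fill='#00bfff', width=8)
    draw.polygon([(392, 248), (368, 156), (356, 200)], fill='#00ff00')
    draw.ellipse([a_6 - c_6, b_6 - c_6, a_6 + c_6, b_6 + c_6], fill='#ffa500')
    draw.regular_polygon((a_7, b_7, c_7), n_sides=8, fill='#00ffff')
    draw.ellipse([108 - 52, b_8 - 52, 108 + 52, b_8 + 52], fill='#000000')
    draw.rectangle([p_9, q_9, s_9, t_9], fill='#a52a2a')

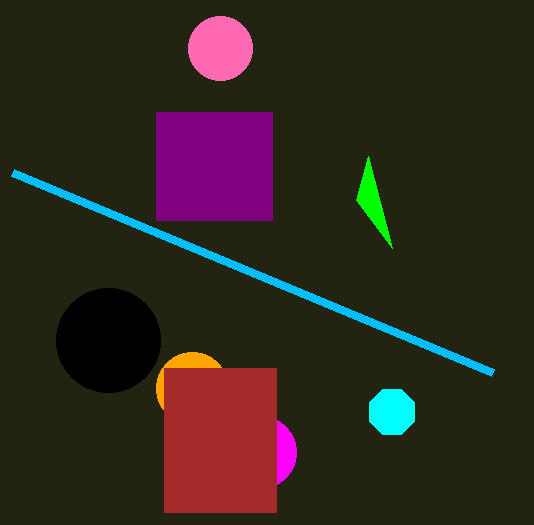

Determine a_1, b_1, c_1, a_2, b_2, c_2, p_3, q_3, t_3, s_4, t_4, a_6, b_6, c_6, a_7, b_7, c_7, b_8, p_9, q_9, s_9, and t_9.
a_1 = 260; b_1 = 452; c_1 = 36; a_2 = 220; b_2 = 48; c_2 = 32; p_3 = 156; q_3 = 112; t_3 = 220; s_4 = 492; t_4 = 372; a_6 = 192; b_6 = 388; c_6 = 36; a_7 = 392; b_7 = 412; c_7 = 24; b_8 = 340; p_9 = 164; q_9 = 368; s_9 = 276; t_9 = 512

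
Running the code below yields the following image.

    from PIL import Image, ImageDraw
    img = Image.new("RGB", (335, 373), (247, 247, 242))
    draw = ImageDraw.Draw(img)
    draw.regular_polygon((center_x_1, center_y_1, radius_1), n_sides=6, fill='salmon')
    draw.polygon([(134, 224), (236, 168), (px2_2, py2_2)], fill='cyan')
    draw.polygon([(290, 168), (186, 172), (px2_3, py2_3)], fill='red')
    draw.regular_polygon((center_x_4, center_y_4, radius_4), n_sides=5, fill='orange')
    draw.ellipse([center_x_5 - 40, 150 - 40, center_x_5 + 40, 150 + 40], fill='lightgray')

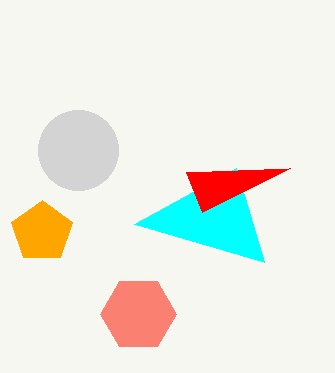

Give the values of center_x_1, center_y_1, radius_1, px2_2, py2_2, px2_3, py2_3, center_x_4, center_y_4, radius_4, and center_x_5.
center_x_1 = 138
center_y_1 = 314
radius_1 = 38
px2_2 = 264
py2_2 = 262
px2_3 = 202
py2_3 = 212
center_x_4 = 42
center_y_4 = 232
radius_4 = 32
center_x_5 = 78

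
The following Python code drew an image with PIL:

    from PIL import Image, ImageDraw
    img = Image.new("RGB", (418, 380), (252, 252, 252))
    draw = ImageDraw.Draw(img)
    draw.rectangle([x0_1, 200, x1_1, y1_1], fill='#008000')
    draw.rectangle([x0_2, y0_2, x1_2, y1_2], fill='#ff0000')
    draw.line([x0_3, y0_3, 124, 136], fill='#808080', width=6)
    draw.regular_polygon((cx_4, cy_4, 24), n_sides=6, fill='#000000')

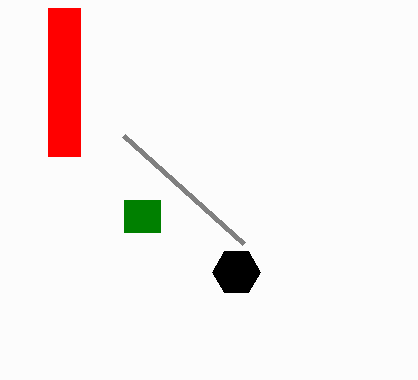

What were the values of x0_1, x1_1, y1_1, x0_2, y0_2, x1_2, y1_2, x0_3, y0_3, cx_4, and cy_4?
x0_1 = 124
x1_1 = 160
y1_1 = 232
x0_2 = 48
y0_2 = 8
x1_2 = 80
y1_2 = 156
x0_3 = 244
y0_3 = 244
cx_4 = 236
cy_4 = 272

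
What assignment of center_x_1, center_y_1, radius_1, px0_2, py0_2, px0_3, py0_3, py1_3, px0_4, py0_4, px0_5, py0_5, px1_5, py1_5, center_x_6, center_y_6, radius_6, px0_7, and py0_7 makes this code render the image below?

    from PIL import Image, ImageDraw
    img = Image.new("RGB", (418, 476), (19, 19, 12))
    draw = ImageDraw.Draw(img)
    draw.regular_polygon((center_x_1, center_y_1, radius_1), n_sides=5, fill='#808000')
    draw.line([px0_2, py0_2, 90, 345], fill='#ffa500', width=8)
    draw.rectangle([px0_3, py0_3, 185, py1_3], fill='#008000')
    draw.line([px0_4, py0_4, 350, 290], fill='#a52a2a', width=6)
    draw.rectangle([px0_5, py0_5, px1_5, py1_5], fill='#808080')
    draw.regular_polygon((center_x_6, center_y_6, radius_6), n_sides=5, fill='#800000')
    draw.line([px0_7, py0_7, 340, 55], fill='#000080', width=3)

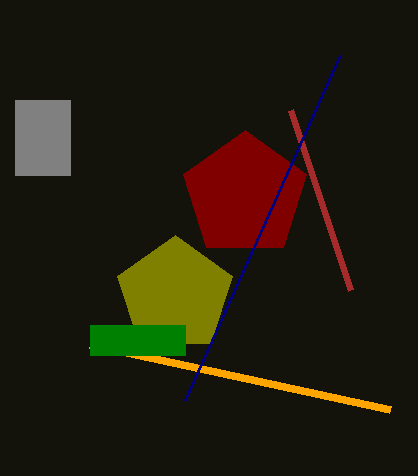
center_x_1 = 175, center_y_1 = 295, radius_1 = 60, px0_2 = 390, py0_2 = 410, px0_3 = 90, py0_3 = 325, py1_3 = 355, px0_4 = 290, py0_4 = 110, px0_5 = 15, py0_5 = 100, px1_5 = 70, py1_5 = 175, center_x_6 = 245, center_y_6 = 195, radius_6 = 65, px0_7 = 185, py0_7 = 400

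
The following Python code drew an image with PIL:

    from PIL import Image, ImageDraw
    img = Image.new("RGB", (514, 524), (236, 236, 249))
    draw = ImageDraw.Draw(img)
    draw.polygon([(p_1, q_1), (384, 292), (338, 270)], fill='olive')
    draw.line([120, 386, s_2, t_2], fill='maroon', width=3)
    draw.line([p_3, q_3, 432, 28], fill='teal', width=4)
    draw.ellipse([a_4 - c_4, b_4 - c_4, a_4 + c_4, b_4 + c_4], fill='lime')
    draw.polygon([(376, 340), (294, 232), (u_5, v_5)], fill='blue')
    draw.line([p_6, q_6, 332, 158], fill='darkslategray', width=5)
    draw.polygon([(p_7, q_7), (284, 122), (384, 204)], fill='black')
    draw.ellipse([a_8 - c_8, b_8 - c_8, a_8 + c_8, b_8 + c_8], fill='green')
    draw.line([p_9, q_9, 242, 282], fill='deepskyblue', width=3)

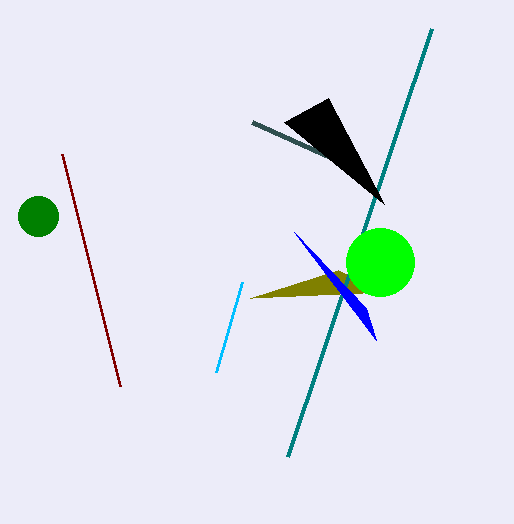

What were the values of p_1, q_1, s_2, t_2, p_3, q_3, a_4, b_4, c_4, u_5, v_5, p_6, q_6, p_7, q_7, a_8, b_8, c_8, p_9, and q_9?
p_1 = 250, q_1 = 298, s_2 = 62, t_2 = 154, p_3 = 288, q_3 = 456, a_4 = 380, b_4 = 262, c_4 = 34, u_5 = 366, v_5 = 308, p_6 = 252, q_6 = 122, p_7 = 328, q_7 = 98, a_8 = 38, b_8 = 216, c_8 = 20, p_9 = 216, q_9 = 372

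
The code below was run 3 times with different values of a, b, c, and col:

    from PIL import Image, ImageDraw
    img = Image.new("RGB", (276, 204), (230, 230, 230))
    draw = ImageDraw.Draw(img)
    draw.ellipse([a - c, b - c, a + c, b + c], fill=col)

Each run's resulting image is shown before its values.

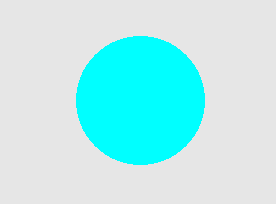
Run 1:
a = 140; b = 100; c = 64; col = 'cyan'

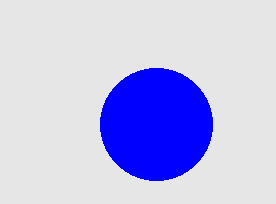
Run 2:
a = 156, b = 124, c = 56, col = 'blue'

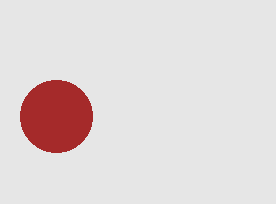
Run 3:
a = 56, b = 116, c = 36, col = 'brown'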